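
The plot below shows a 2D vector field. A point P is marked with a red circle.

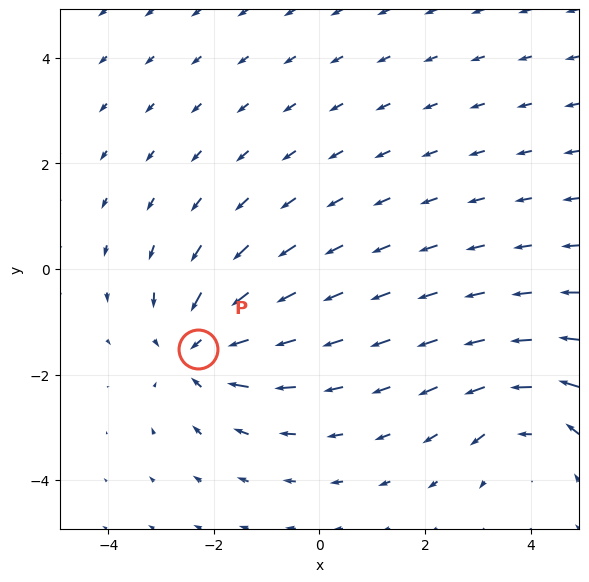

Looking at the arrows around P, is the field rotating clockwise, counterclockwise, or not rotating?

not rotating

Near P at (-2.3, -1.5) the arrows show no circulation. The curl there is ≈0.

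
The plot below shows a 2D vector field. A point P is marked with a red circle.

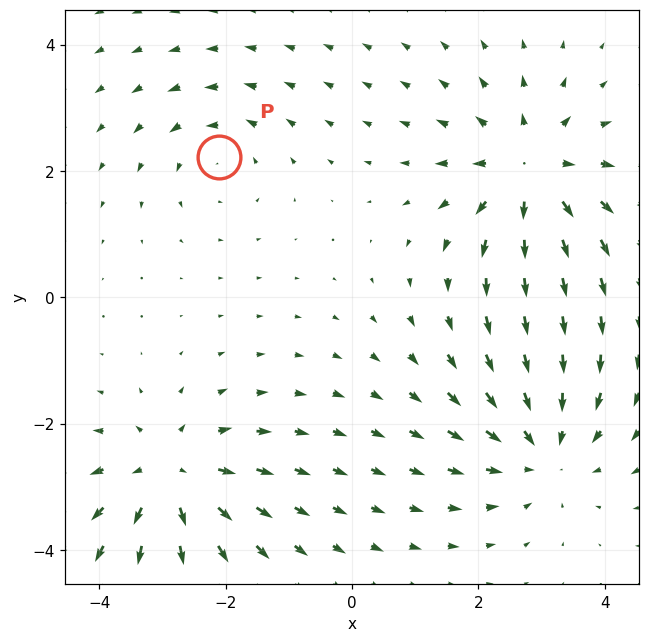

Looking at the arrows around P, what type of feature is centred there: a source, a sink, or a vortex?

At P (-2.1, 2.2) the arrows circulate counterclockwise. Divergence ≈0, curl about +3 — near-zero divergence with nonzero curl is a vortex.

vortex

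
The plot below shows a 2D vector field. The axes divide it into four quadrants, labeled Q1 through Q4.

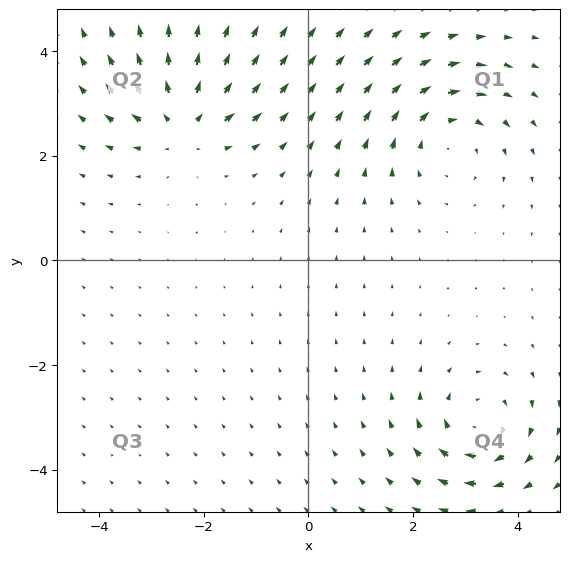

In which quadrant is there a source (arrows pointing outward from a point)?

Q2

The source sits at approximately (-2.4, 2.7), which lies in quadrant Q2. The divergence there is about +6, positive as expected for a source.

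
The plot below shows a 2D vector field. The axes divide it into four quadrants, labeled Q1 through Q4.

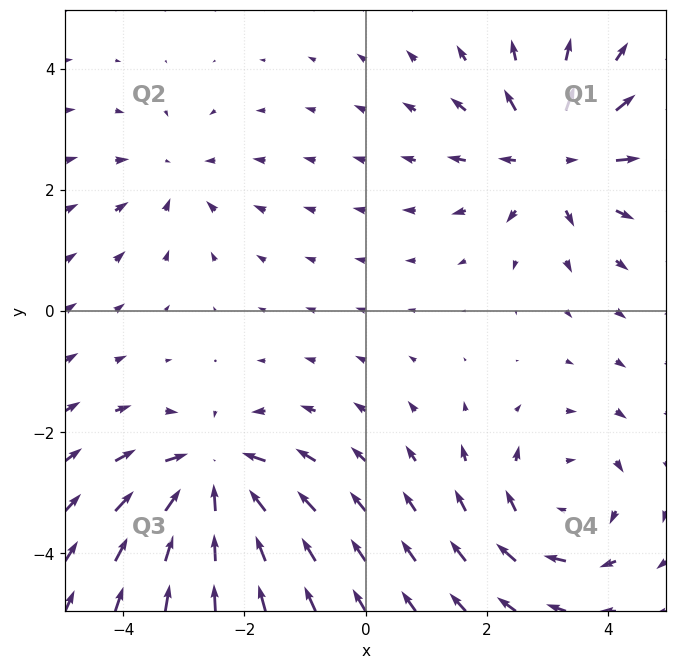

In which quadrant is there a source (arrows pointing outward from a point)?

Q1

The source sits at approximately (3.1, 2.6), which lies in quadrant Q1. The divergence there is about +5, positive as expected for a source.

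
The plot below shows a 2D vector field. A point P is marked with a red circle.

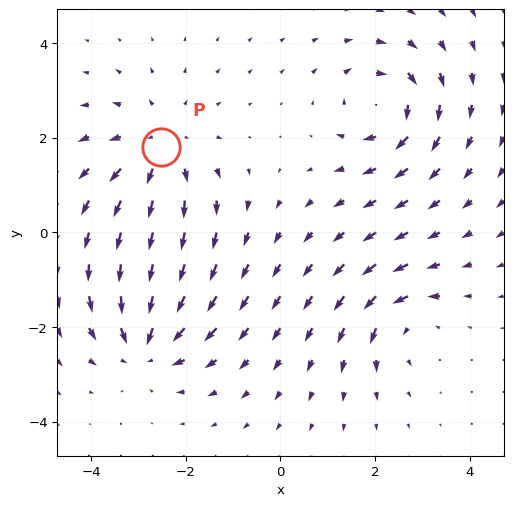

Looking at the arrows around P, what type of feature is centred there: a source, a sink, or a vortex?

At P (-2.5, 1.8) the arrows spread outward. Divergence about +3, curl ≈0 — positive divergence with near-zero curl is a source.

source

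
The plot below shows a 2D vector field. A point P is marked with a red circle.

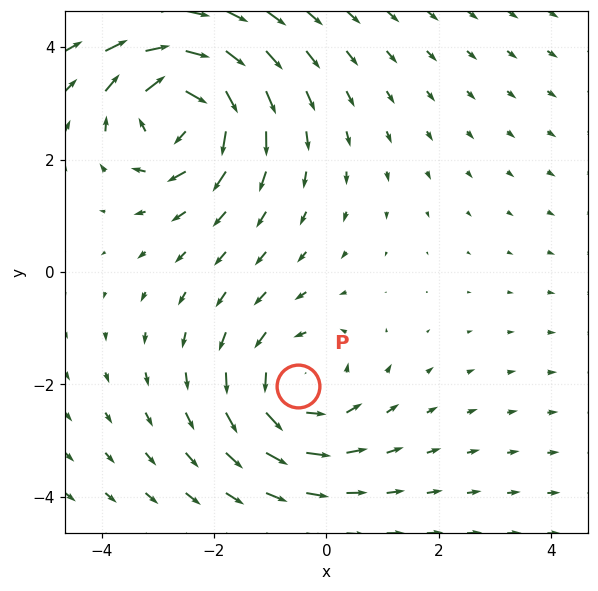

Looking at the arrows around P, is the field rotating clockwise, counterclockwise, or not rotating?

Near P at (-0.5, -2.0) the arrows circulate counterclockwise. The curl (z-component) there is about +2; positive curl means counterclockwise rotation.

counterclockwise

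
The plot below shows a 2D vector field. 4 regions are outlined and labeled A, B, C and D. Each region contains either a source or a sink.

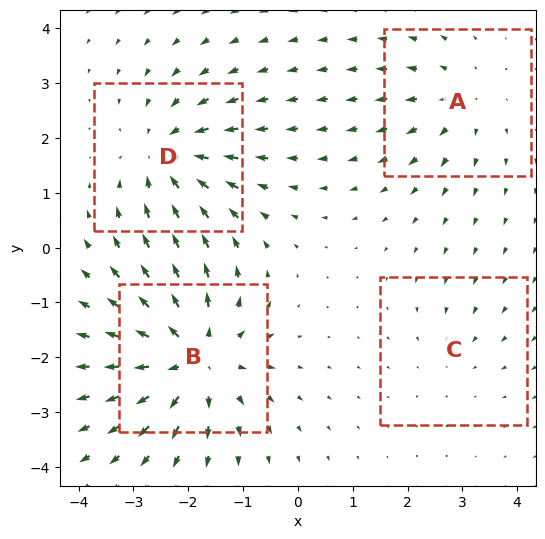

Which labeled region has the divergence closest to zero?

Divergence at each region's feature centre — A: about +3, B: about +7, C: about -2, D: about -5. Region C is closest to zero.

C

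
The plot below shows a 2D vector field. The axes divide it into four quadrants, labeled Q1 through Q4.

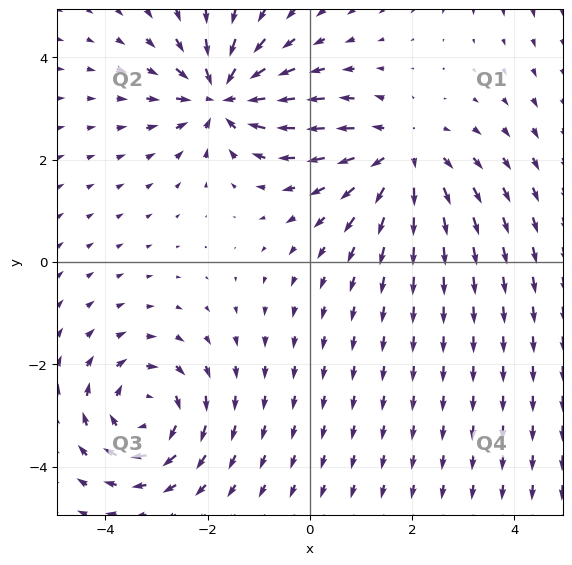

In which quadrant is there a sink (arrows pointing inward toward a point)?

The sink sits at approximately (-1.7, 3.2), which lies in quadrant Q2. The divergence there is about -6, negative as expected for a sink.

Q2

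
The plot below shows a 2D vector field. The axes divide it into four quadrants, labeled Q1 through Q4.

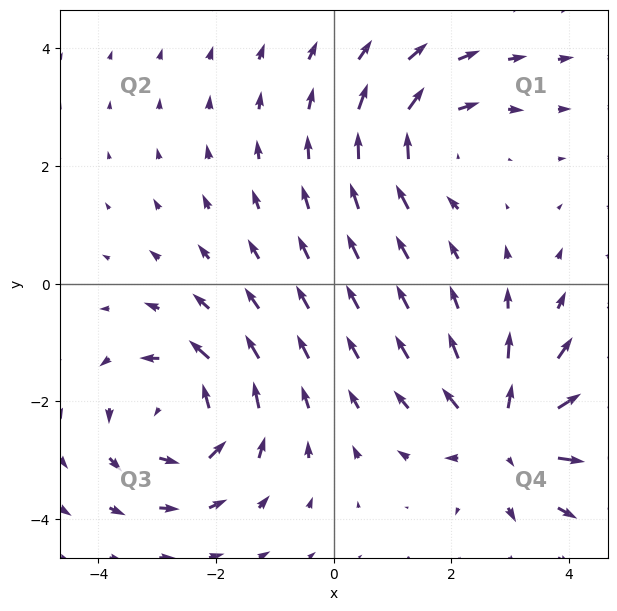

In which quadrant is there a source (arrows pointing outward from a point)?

Q4

The source sits at approximately (3.0, -2.6), which lies in quadrant Q4. The divergence there is about +5, positive as expected for a source.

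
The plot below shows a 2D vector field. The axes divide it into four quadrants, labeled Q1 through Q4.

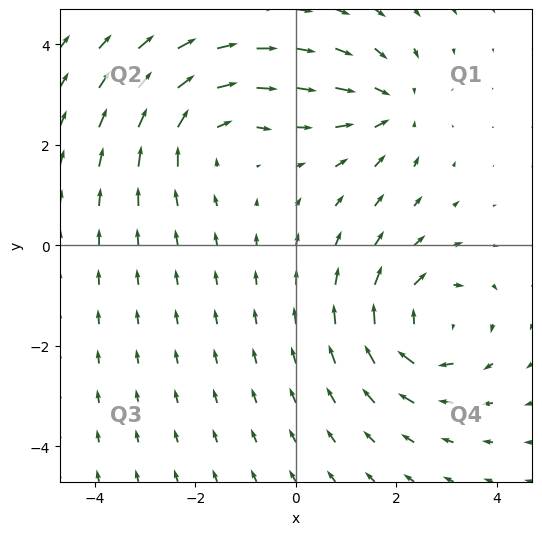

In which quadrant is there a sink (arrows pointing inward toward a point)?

The sink sits at approximately (1.9, 2.8), which lies in quadrant Q1. The divergence there is about -4, negative as expected for a sink.

Q1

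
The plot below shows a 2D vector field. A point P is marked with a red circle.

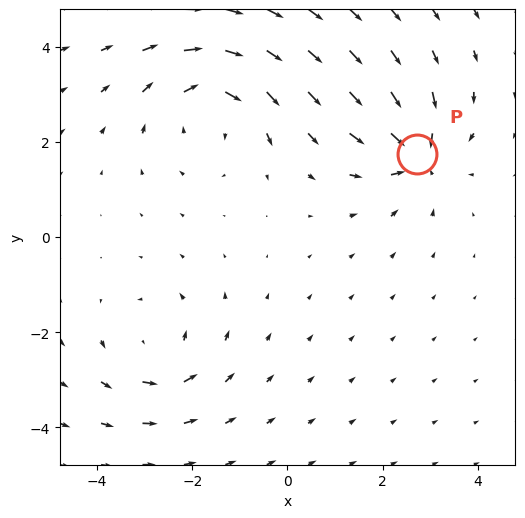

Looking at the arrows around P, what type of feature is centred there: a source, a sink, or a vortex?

sink

At P (2.7, 1.7) the arrows converge inward. Divergence about -5, curl ≈0 — negative divergence with near-zero curl is a sink.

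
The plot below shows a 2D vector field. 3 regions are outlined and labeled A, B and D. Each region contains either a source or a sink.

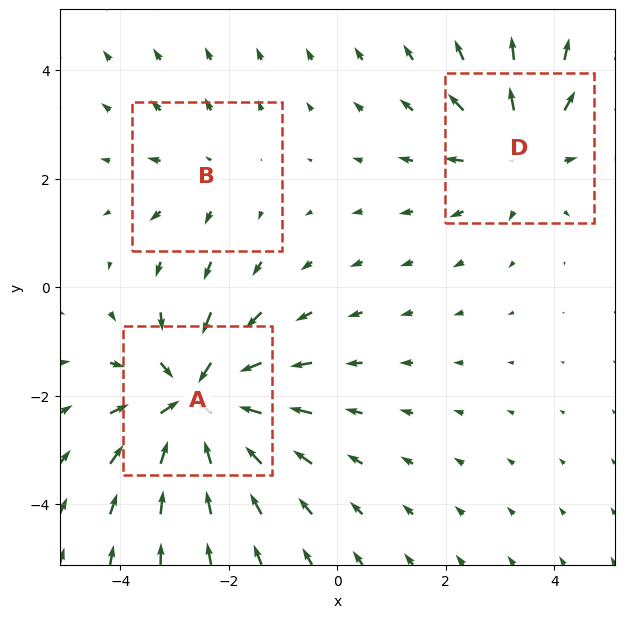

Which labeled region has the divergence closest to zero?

B

Divergence at each region's feature centre — A: about -5, B: about +2, D: about +3. Region B is closest to zero.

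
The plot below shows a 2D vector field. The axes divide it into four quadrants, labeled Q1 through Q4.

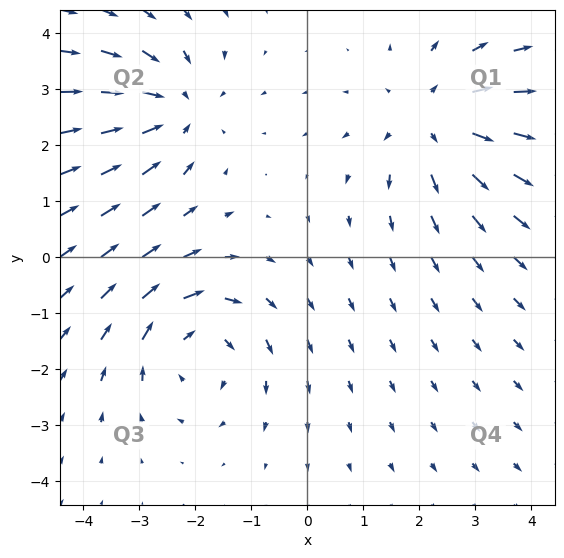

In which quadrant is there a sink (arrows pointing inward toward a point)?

Q2

The sink sits at approximately (-2.4, 2.6), which lies in quadrant Q2. The divergence there is about -3, negative as expected for a sink.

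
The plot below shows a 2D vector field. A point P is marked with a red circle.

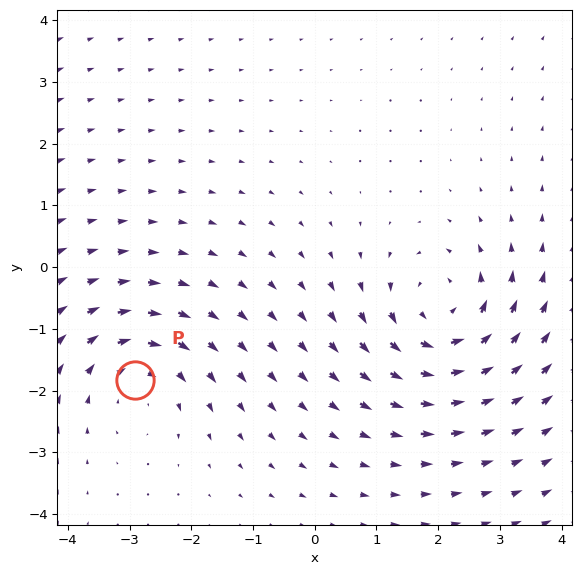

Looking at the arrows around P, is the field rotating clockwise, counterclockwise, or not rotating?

clockwise

Near P at (-2.9, -1.8) the arrows circulate clockwise. The curl (z-component) there is about -3; negative curl means clockwise rotation.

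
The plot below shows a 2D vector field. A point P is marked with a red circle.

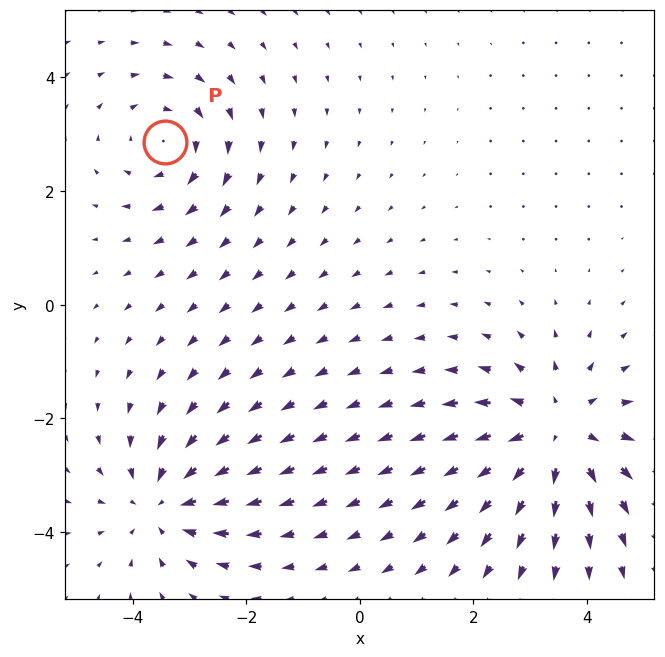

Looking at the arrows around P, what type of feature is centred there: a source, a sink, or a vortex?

At P (-3.4, 2.9) the arrows circulate clockwise. Divergence ≈0, curl about -3 — near-zero divergence with nonzero curl is a vortex.

vortex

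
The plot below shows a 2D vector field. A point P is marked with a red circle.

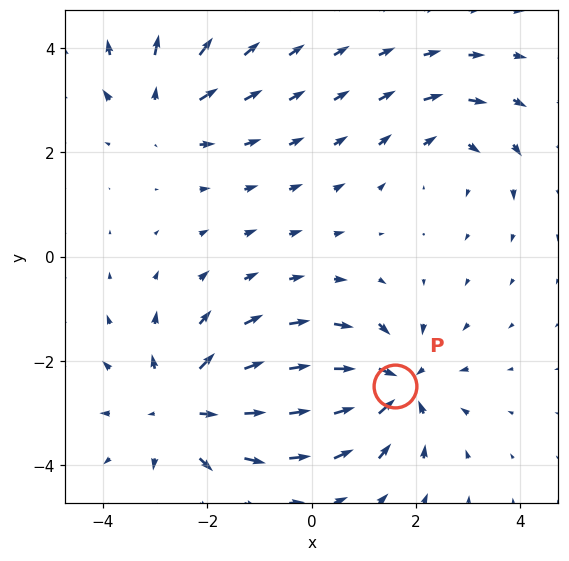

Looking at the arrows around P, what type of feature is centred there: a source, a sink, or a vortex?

sink

At P (1.6, -2.5) the arrows converge inward. Divergence about -5, curl ≈0 — negative divergence with near-zero curl is a sink.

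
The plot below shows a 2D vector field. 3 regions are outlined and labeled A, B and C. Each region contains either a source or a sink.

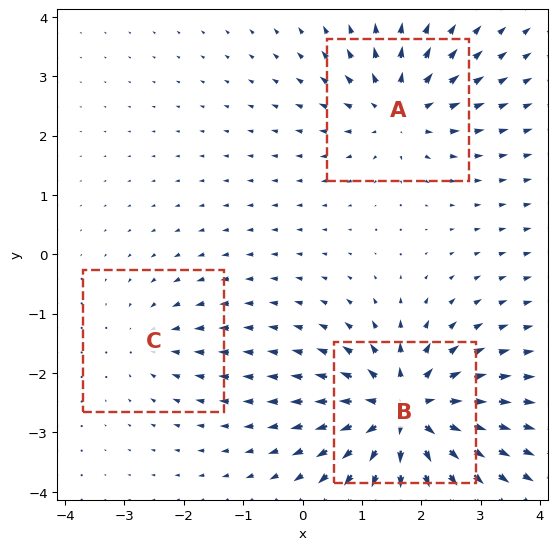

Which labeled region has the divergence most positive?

Divergence at each region's feature centre — A: about +4, B: about +6, C: about -2. Region B is most positive.

B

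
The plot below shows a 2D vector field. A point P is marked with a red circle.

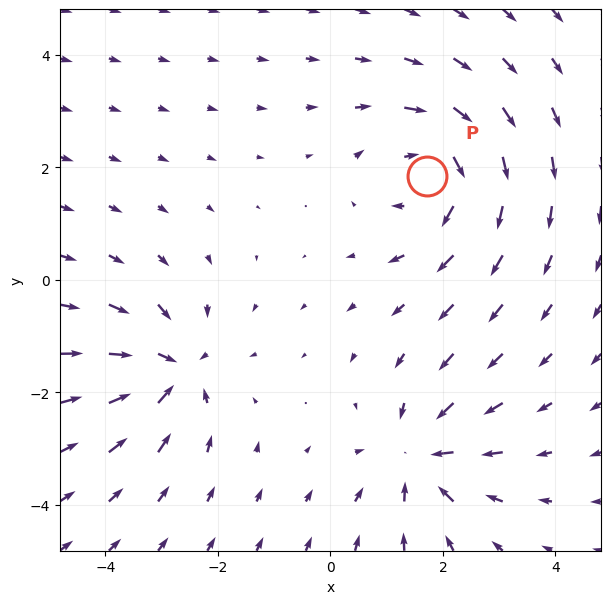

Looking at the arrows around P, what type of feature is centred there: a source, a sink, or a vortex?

vortex

At P (1.7, 1.8) the arrows circulate clockwise. Divergence ≈0, curl about -3 — near-zero divergence with nonzero curl is a vortex.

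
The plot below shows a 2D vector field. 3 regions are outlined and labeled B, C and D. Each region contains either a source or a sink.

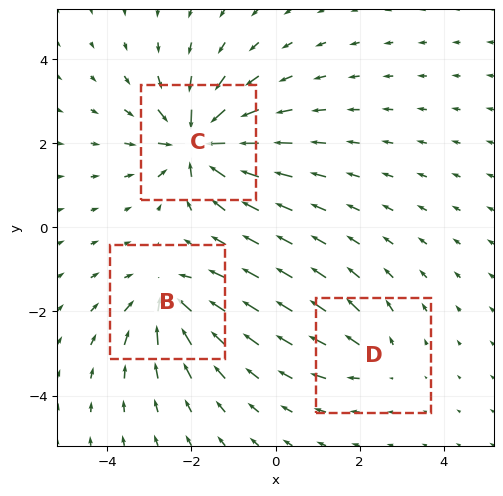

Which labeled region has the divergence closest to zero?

D

Divergence at each region's feature centre — B: about -4, C: about -7, D: about +3. Region D is closest to zero.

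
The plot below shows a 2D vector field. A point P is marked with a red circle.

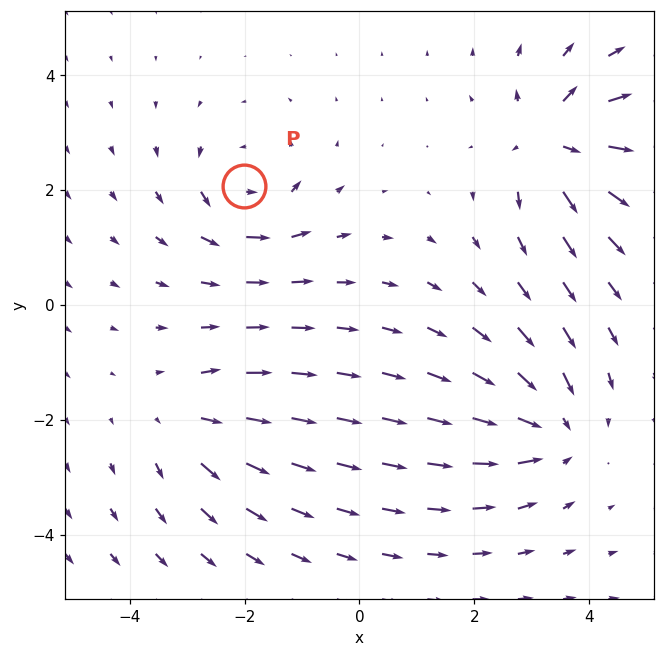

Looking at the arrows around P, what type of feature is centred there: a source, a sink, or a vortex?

vortex

At P (-2.0, 2.1) the arrows circulate counterclockwise. Divergence ≈0, curl about +4 — near-zero divergence with nonzero curl is a vortex.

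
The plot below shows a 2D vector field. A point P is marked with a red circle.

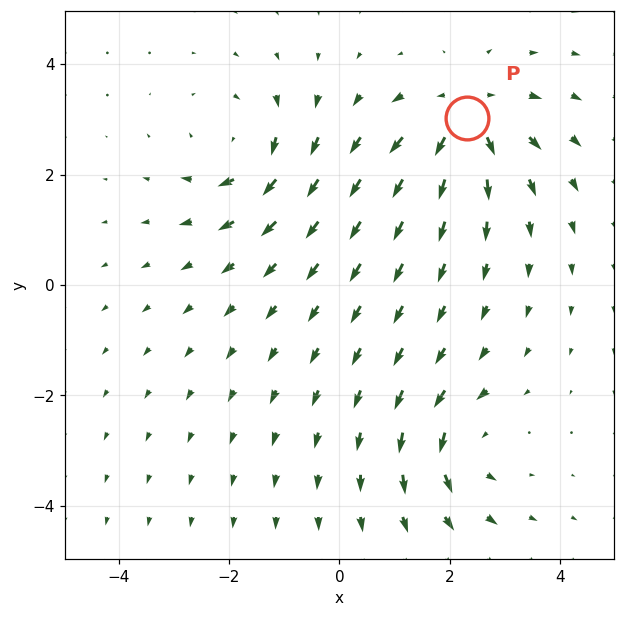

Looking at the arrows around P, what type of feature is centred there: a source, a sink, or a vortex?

source

At P (2.3, 3.0) the arrows spread outward. Divergence about +5, curl ≈0 — positive divergence with near-zero curl is a source.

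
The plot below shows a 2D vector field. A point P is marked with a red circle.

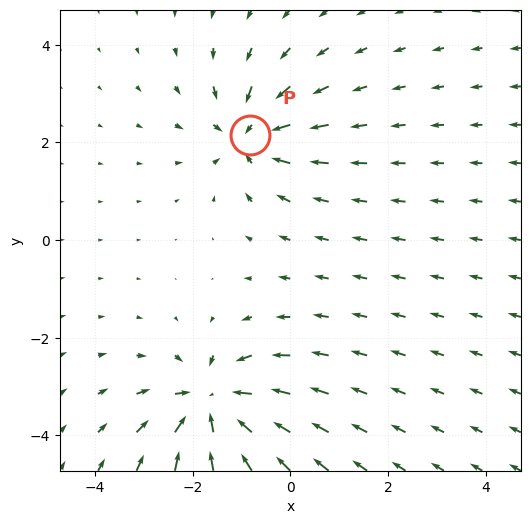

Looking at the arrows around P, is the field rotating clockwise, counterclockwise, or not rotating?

not rotating

Near P at (-0.8, 2.1) the arrows show no circulation. The curl there is ≈0.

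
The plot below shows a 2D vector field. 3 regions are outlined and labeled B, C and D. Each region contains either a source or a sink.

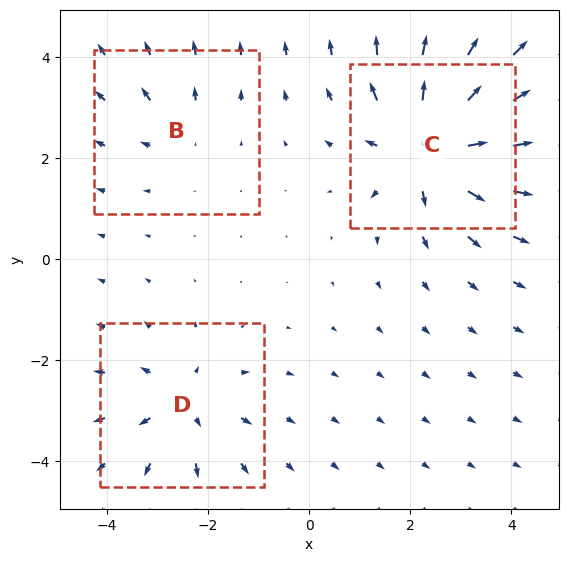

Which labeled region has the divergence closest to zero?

Divergence at each region's feature centre — B: about +2, C: about +5, D: about +3. Region B is closest to zero.

B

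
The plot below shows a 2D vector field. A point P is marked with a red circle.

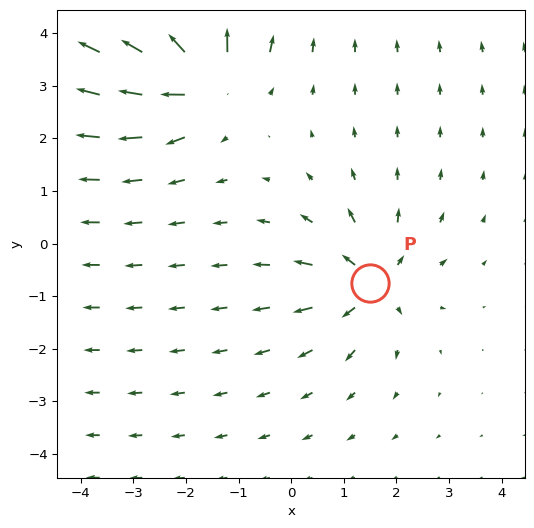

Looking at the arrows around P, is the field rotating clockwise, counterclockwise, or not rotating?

not rotating

Near P at (1.5, -0.7) the arrows show no circulation. The curl there is ≈0.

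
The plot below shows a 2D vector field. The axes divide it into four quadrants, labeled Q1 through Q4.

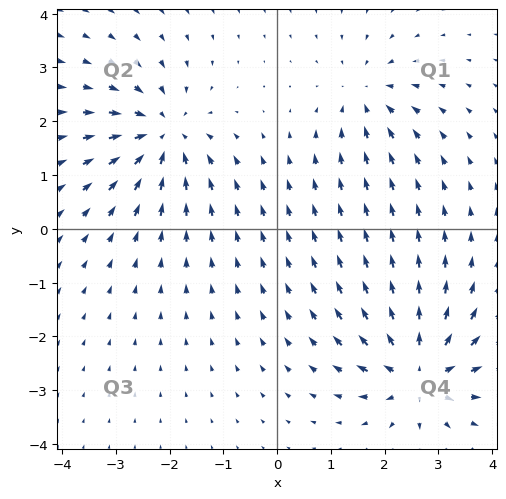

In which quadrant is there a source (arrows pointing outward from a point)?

Q4

The source sits at approximately (2.6, -2.7), which lies in quadrant Q4. The divergence there is about +7, positive as expected for a source.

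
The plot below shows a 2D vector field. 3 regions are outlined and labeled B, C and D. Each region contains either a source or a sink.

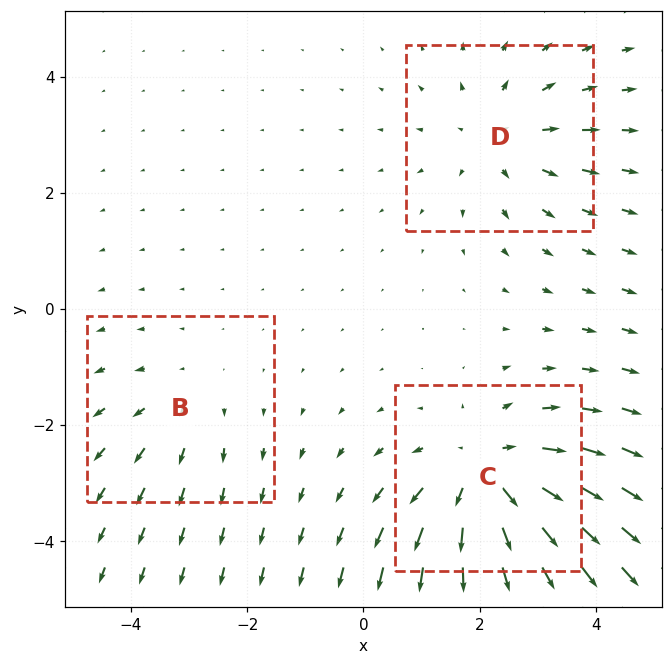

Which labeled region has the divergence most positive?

Divergence at each region's feature centre — B: about +2, C: about +4, D: about +3. Region C is most positive.

C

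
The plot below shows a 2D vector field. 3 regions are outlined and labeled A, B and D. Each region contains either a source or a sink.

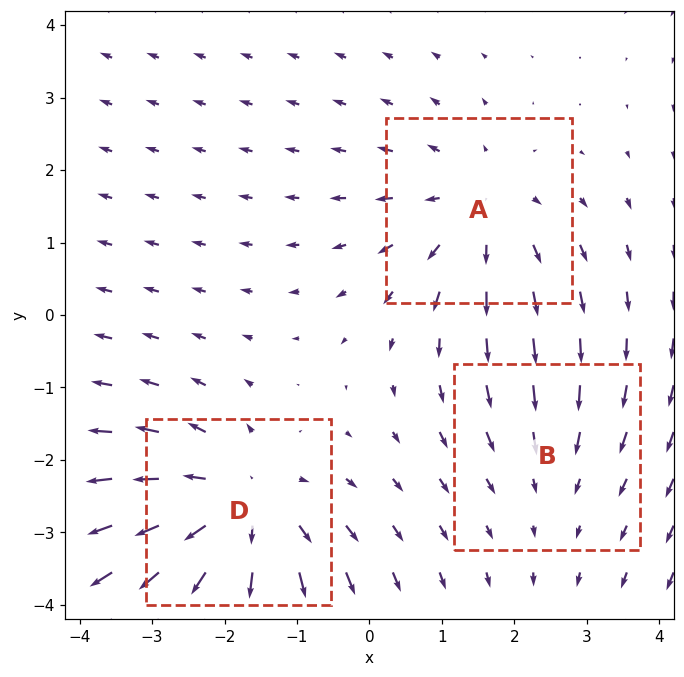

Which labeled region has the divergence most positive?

Divergence at each region's feature centre — A: about +3, B: about -2, D: about +4. Region D is most positive.

D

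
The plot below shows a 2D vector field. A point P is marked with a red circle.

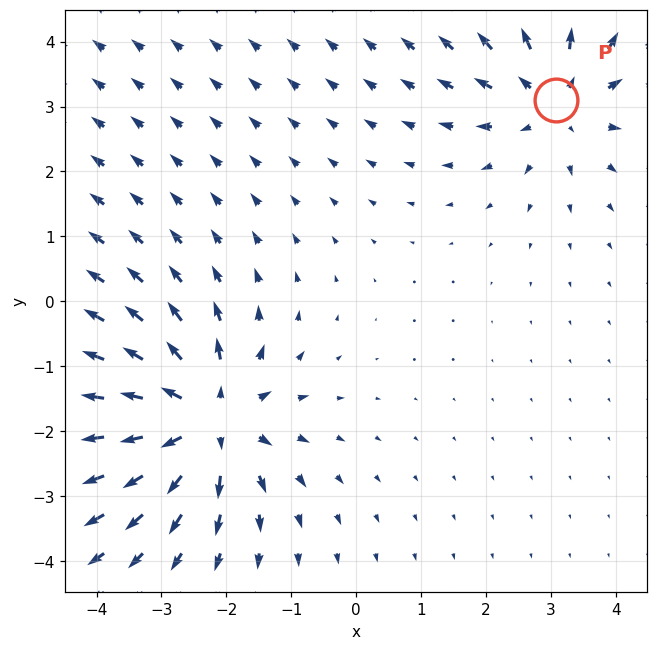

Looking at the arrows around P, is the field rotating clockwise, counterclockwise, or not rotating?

not rotating

Near P at (3.1, 3.1) the arrows show no circulation. The curl there is ≈0.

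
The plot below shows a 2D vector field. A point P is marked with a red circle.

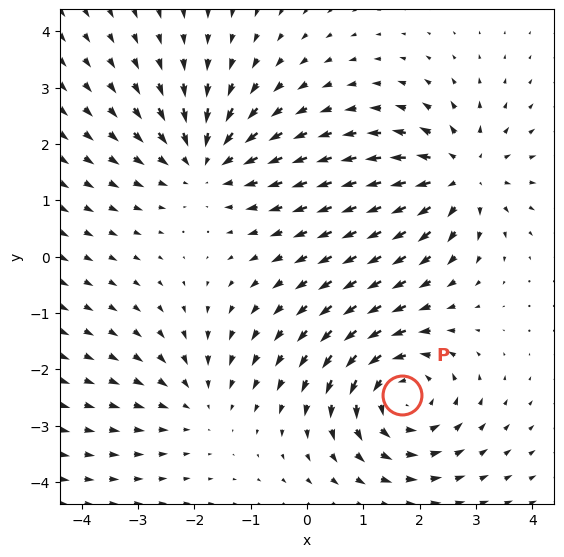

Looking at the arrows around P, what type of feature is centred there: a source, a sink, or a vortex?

vortex

At P (1.7, -2.5) the arrows circulate counterclockwise. Divergence ≈0, curl about +5 — near-zero divergence with nonzero curl is a vortex.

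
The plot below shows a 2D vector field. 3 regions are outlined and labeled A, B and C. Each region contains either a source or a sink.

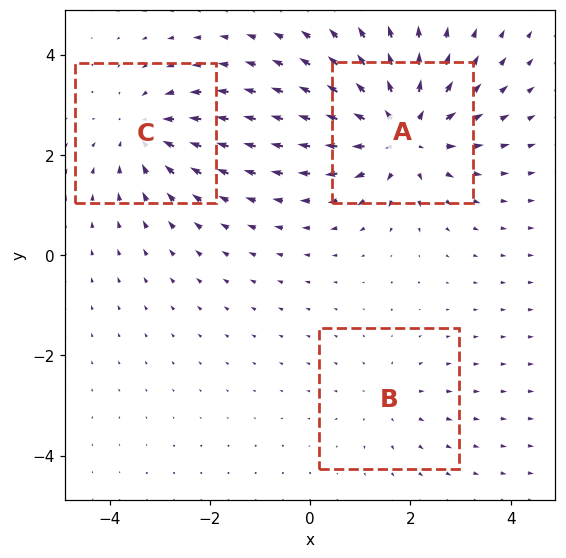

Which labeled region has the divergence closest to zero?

B

Divergence at each region's feature centre — A: about +5, B: about +2, C: about -3. Region B is closest to zero.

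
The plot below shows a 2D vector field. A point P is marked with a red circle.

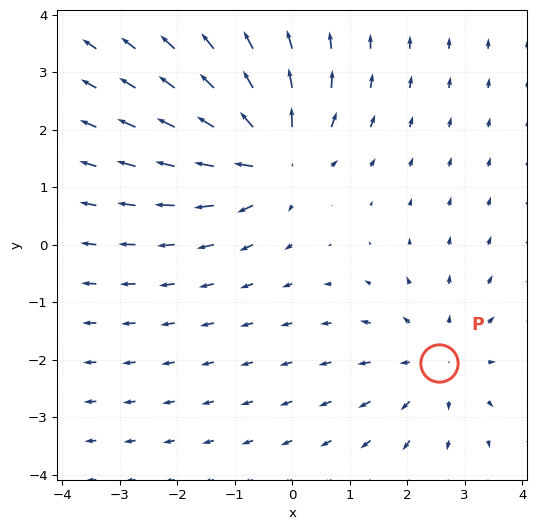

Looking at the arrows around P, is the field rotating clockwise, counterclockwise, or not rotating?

not rotating

Near P at (2.5, -2.1) the arrows show no circulation. The curl there is ≈0.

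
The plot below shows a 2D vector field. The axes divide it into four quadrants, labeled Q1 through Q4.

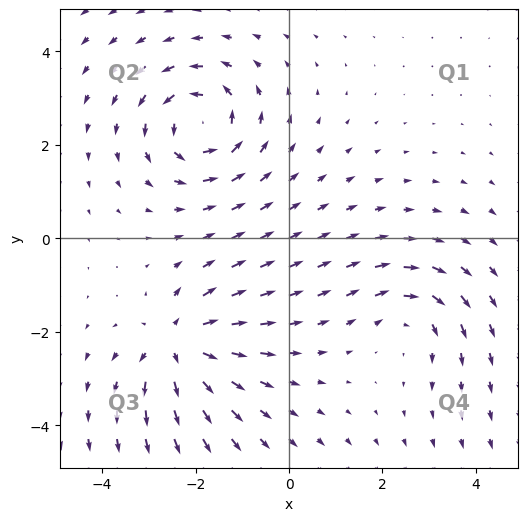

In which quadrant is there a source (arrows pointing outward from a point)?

The source sits at approximately (-2.4, -2.3), which lies in quadrant Q3. The divergence there is about +5, positive as expected for a source.

Q3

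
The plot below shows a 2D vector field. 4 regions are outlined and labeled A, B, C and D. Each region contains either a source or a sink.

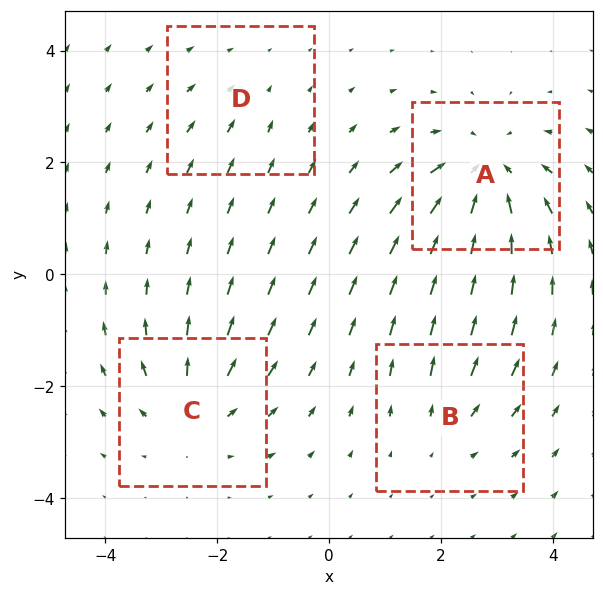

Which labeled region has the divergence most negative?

A

Divergence at each region's feature centre — A: about -6, B: about +3, C: about +5, D: about -2. Region A is most negative.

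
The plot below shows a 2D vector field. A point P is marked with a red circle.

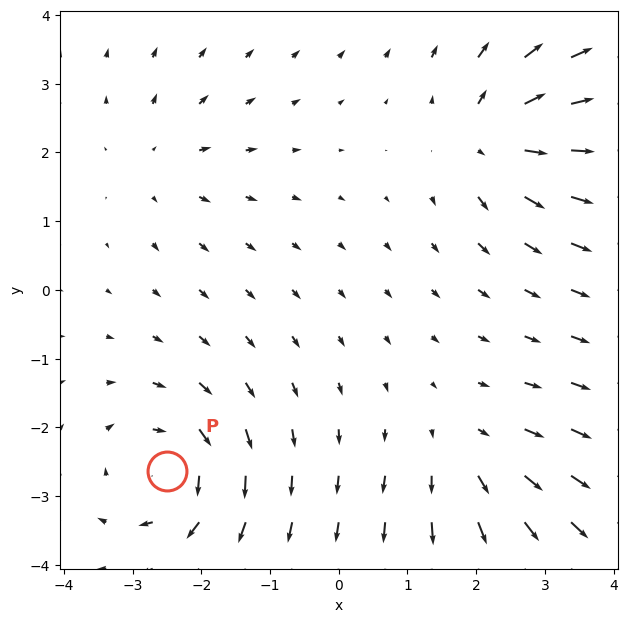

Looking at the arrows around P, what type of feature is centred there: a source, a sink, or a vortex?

At P (-2.5, -2.6) the arrows circulate clockwise. Divergence ≈0, curl about -5 — near-zero divergence with nonzero curl is a vortex.

vortex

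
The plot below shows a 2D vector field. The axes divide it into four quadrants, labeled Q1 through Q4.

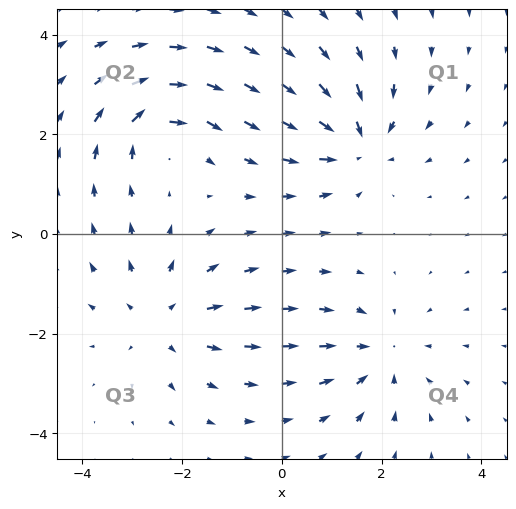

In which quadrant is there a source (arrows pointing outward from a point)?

The source sits at approximately (-2.4, -1.7), which lies in quadrant Q3. The divergence there is about +4, positive as expected for a source.

Q3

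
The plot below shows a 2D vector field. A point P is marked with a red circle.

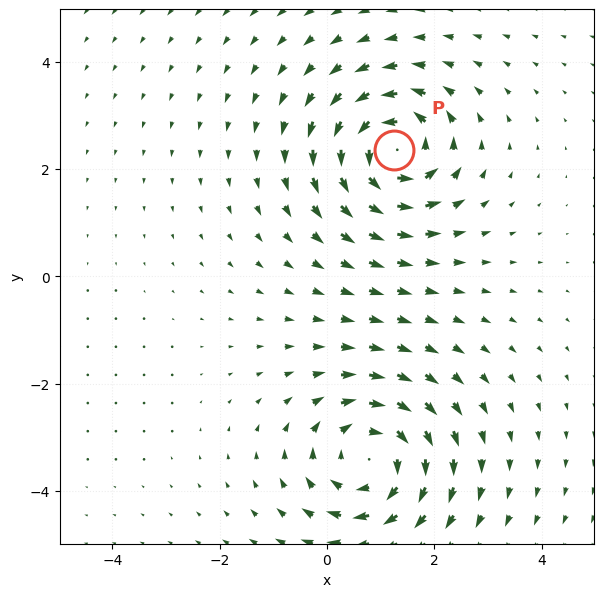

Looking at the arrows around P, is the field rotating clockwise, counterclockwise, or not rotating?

counterclockwise

Near P at (1.2, 2.4) the arrows circulate counterclockwise. The curl (z-component) there is about +6; positive curl means counterclockwise rotation.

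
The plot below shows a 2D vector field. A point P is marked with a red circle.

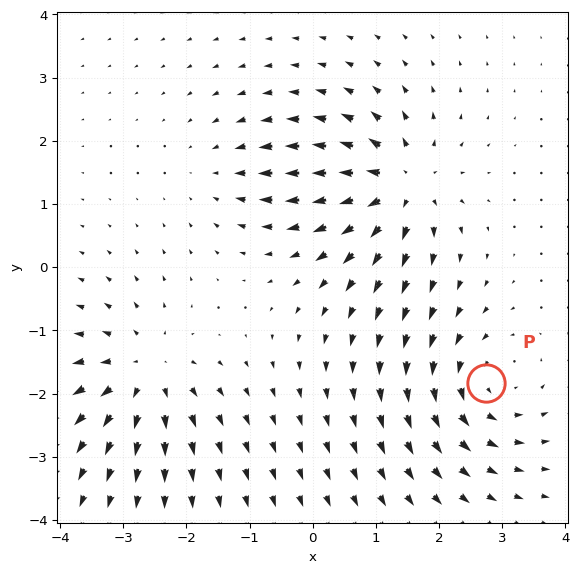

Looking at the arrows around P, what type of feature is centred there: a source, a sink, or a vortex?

vortex

At P (2.7, -1.8) the arrows circulate counterclockwise. Divergence ≈0, curl about +4 — near-zero divergence with nonzero curl is a vortex.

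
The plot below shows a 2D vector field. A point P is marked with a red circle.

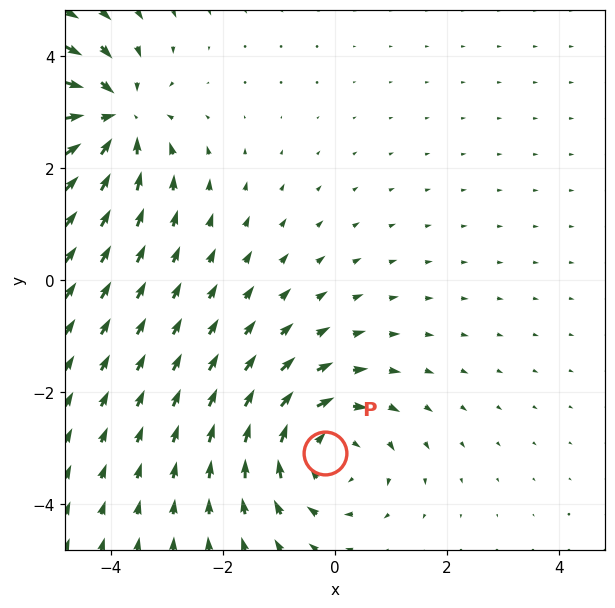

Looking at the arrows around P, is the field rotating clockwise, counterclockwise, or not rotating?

clockwise

Near P at (-0.2, -3.1) the arrows circulate clockwise. The curl (z-component) there is about -4; negative curl means clockwise rotation.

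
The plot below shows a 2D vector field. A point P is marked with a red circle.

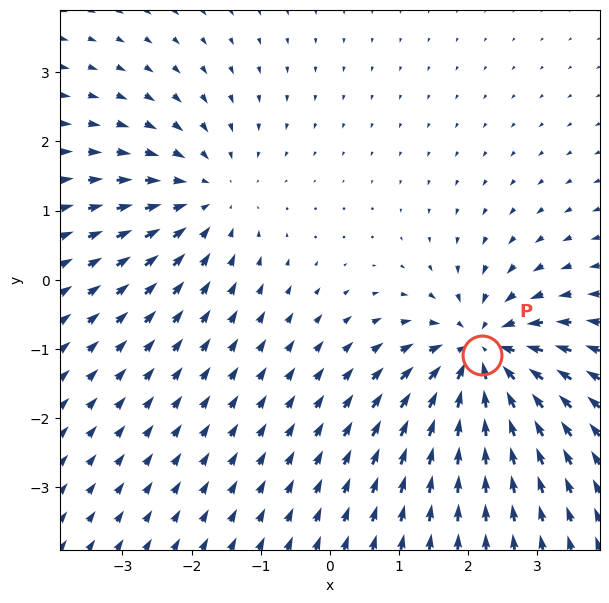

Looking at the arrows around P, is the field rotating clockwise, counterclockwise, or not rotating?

not rotating

Near P at (2.2, -1.1) the arrows show no circulation. The curl there is ≈0.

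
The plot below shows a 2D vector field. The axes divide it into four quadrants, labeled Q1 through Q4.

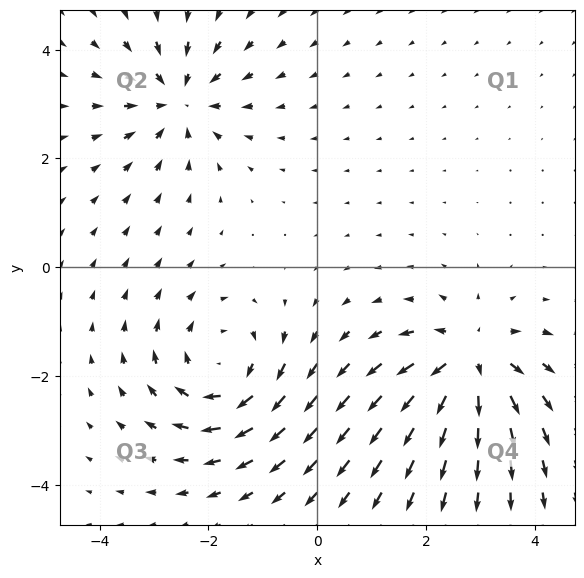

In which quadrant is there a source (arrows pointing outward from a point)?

Q4

The source sits at approximately (2.8, -1.7), which lies in quadrant Q4. The divergence there is about +6, positive as expected for a source.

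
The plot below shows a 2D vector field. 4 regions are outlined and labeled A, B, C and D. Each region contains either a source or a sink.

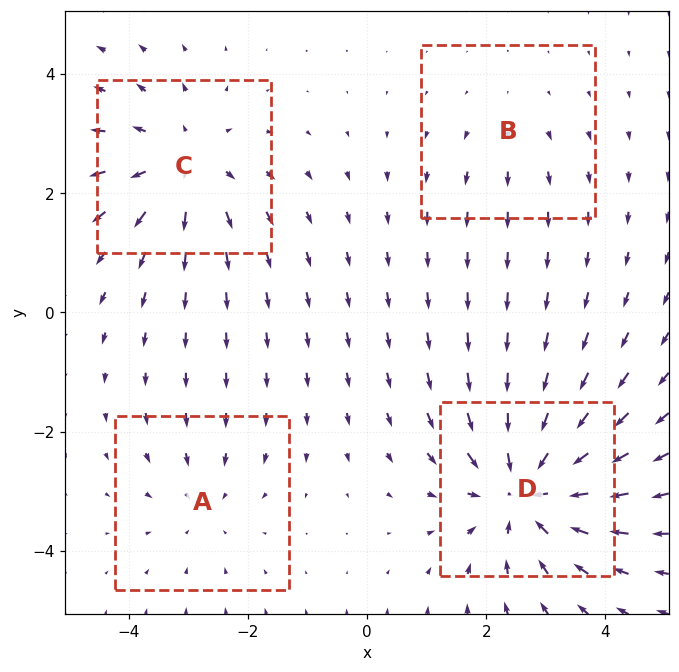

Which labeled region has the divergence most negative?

D

Divergence at each region's feature centre — A: about -3, B: about +2, C: about +5, D: about -6. Region D is most negative.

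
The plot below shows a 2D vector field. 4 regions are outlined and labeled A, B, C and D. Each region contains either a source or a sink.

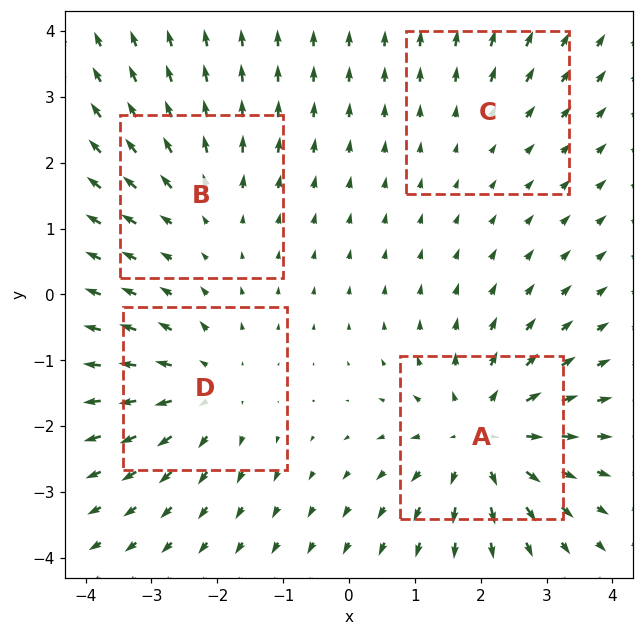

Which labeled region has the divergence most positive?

A

Divergence at each region's feature centre — A: about +6, B: about +3, C: about +2, D: about +5. Region A is most positive.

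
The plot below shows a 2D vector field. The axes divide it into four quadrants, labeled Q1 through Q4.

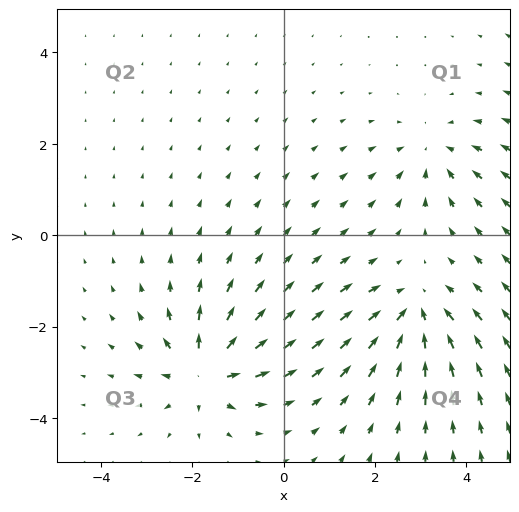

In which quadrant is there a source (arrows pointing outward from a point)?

The source sits at approximately (-1.7, -3.0), which lies in quadrant Q3. The divergence there is about +6, positive as expected for a source.

Q3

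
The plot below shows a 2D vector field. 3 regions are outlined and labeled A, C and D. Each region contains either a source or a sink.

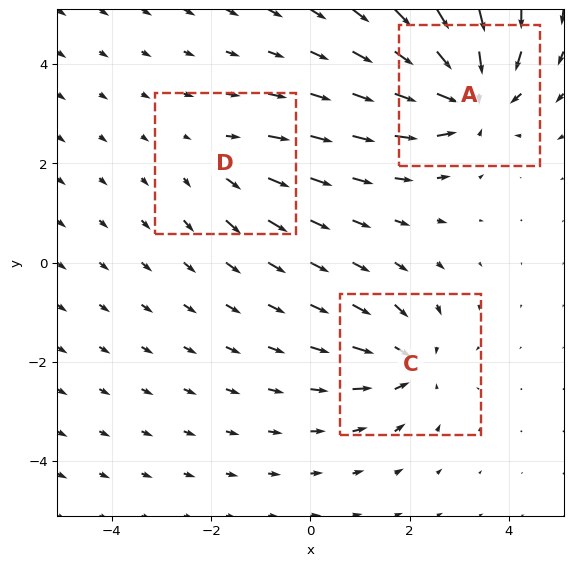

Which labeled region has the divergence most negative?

Divergence at each region's feature centre — A: about -6, C: about -4, D: about +2. Region A is most negative.

A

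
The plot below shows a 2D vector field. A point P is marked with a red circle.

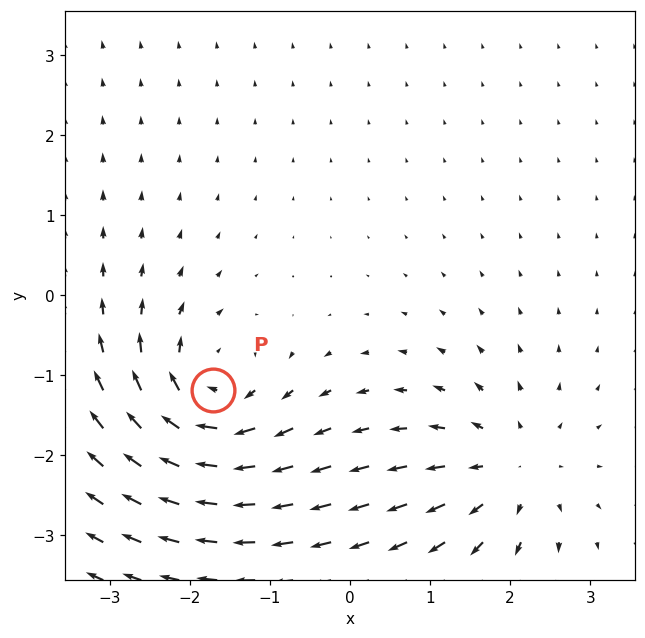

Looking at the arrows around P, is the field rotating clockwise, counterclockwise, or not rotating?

Near P at (-1.7, -1.2) the arrows circulate clockwise. The curl (z-component) there is about -7; negative curl means clockwise rotation.

clockwise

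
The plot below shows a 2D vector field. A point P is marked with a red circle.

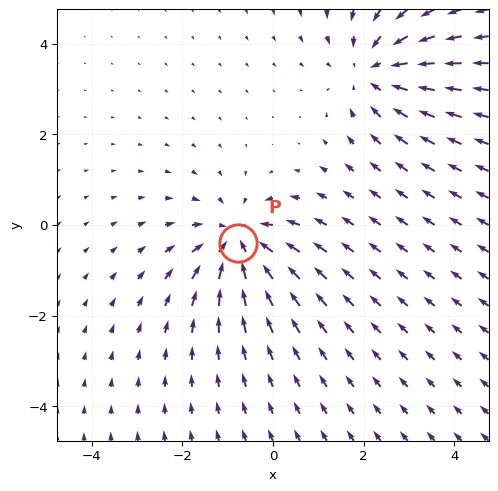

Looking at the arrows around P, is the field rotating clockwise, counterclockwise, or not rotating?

Near P at (-0.8, -0.4) the arrows show no circulation. The curl there is ≈0.

not rotating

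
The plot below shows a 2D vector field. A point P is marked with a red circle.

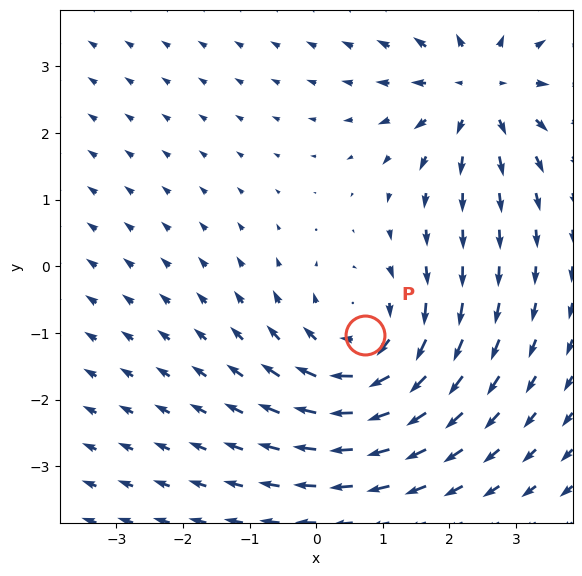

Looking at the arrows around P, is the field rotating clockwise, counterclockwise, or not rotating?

clockwise

Near P at (0.7, -1.0) the arrows circulate clockwise. The curl (z-component) there is about -3; negative curl means clockwise rotation.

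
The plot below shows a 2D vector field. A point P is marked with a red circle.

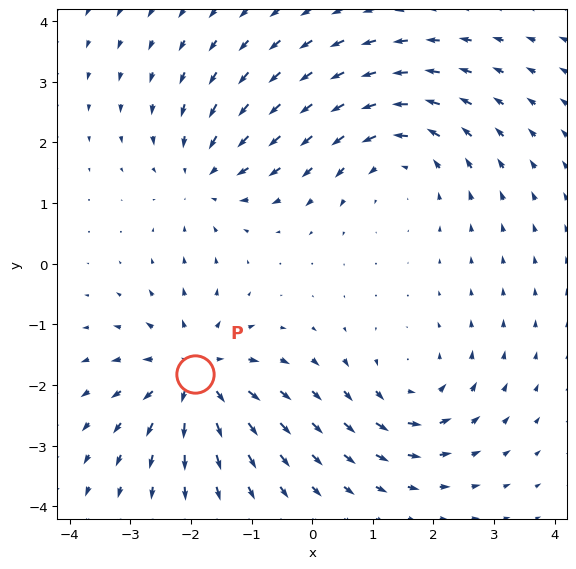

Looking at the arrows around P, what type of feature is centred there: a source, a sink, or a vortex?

source

At P (-1.9, -1.8) the arrows spread outward. Divergence about +5, curl ≈0 — positive divergence with near-zero curl is a source.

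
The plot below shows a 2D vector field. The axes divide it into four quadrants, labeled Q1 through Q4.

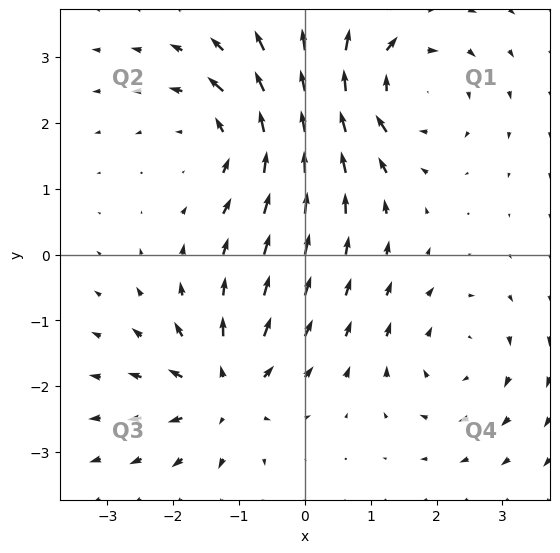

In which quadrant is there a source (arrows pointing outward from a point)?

Q3

The source sits at approximately (-1.2, -2.1), which lies in quadrant Q3. The divergence there is about +5, positive as expected for a source.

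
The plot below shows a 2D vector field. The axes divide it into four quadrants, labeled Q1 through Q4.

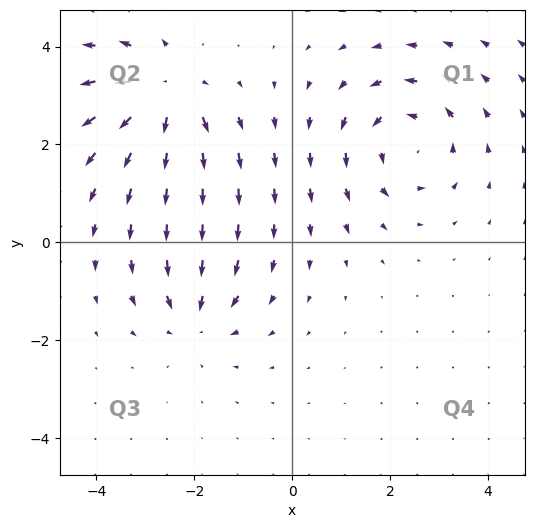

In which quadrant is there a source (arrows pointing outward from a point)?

Q2

The source sits at approximately (-2.6, 3.0), which lies in quadrant Q2. The divergence there is about +5, positive as expected for a source.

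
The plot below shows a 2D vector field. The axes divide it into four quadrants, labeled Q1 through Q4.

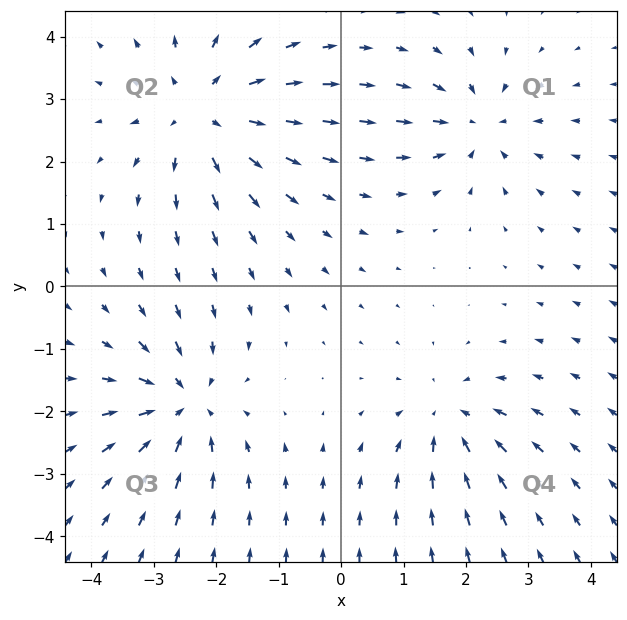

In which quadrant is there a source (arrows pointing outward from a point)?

Q2

The source sits at approximately (-2.2, 2.8), which lies in quadrant Q2. The divergence there is about +4, positive as expected for a source.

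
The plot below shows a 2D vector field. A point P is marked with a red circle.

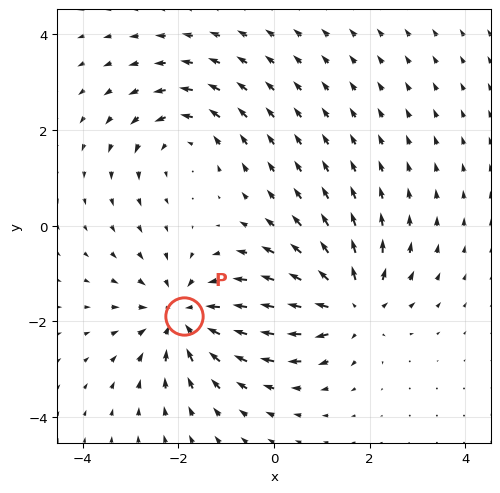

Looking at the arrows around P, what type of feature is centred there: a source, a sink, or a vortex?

At P (-1.9, -1.9) the arrows converge inward. Divergence about -4, curl ≈0 — negative divergence with near-zero curl is a sink.

sink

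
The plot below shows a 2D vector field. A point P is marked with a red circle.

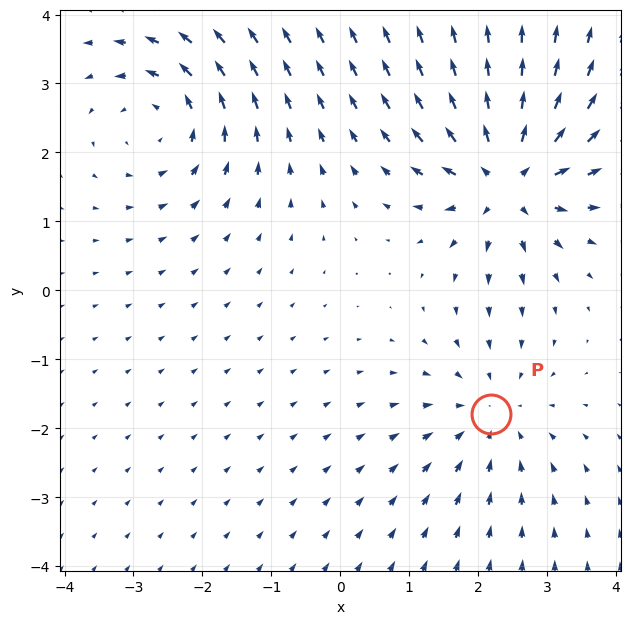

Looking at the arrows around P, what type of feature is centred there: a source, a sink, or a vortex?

At P (2.2, -1.8) the arrows converge inward. Divergence about -2, curl ≈0 — negative divergence with near-zero curl is a sink.

sink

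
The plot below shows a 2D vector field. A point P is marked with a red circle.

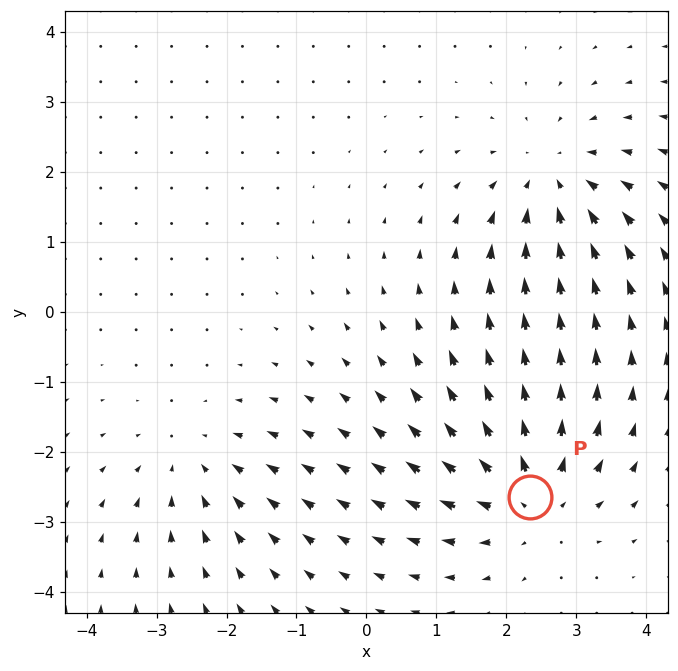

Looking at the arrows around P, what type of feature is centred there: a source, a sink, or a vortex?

At P (2.3, -2.7) the arrows spread outward. Divergence about +5, curl ≈0 — positive divergence with near-zero curl is a source.

source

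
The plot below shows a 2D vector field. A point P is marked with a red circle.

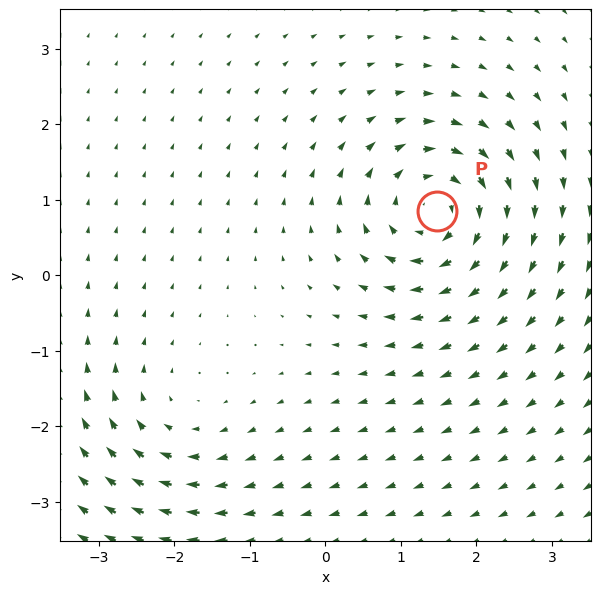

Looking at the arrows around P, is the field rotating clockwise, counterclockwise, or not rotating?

clockwise

Near P at (1.5, 0.8) the arrows circulate clockwise. The curl (z-component) there is about -5; negative curl means clockwise rotation.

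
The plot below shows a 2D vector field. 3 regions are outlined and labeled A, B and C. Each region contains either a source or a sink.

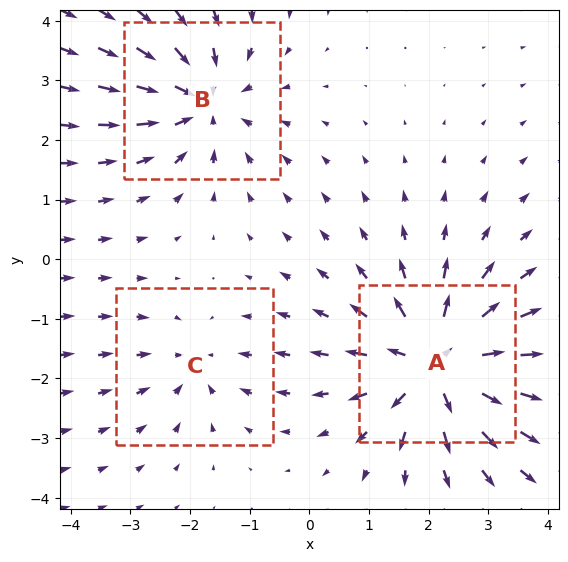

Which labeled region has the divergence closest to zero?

Divergence at each region's feature centre — A: about +5, B: about -4, C: about -2. Region C is closest to zero.

C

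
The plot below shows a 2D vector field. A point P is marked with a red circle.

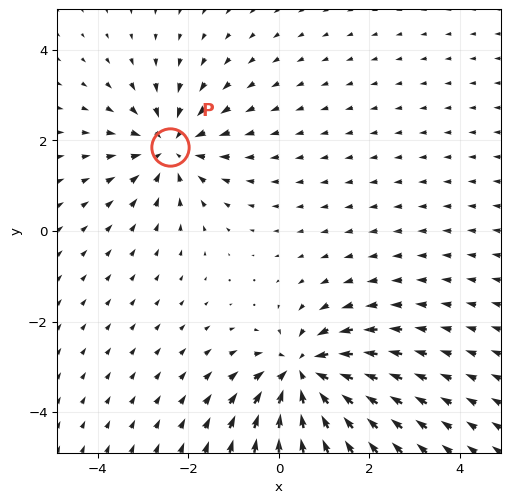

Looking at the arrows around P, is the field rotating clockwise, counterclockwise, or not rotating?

Near P at (-2.4, 1.9) the arrows show no circulation. The curl there is ≈0.

not rotating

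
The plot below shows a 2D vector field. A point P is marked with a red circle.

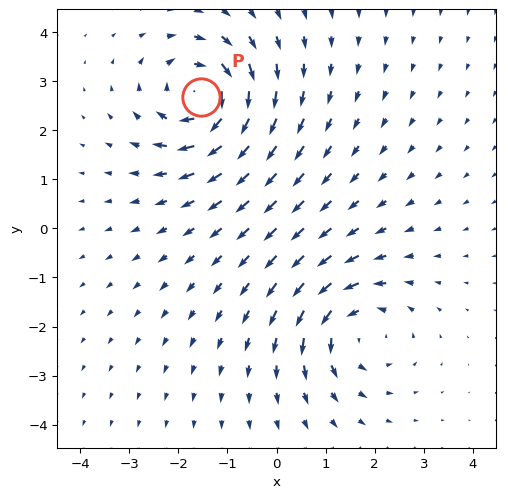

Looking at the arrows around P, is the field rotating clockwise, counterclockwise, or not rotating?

clockwise

Near P at (-1.5, 2.7) the arrows circulate clockwise. The curl (z-component) there is about -5; negative curl means clockwise rotation.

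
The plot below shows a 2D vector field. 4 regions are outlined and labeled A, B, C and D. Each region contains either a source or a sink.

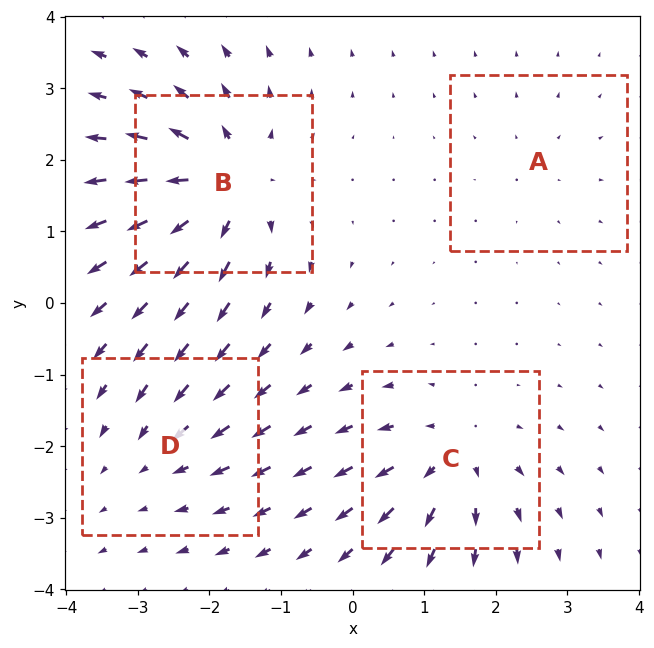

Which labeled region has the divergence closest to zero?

Divergence at each region's feature centre — A: about +2, B: about +8, C: about +6, D: about -3. Region A is closest to zero.

A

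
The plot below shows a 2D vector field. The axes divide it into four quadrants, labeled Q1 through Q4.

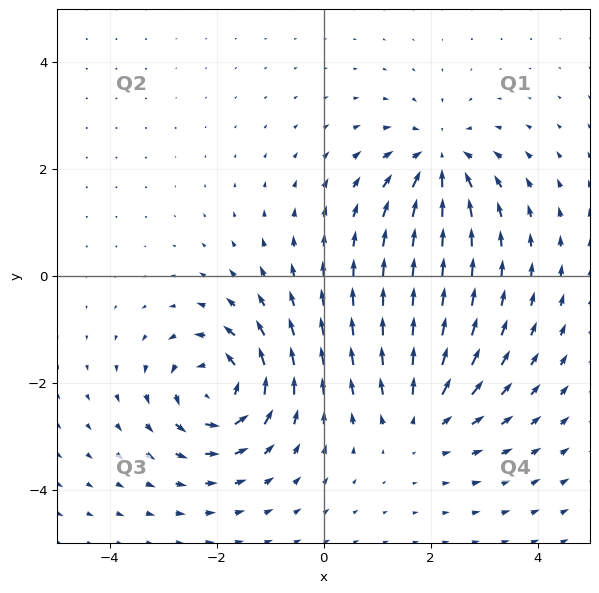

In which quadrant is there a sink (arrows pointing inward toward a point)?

The sink sits at approximately (2.1, 2.1), which lies in quadrant Q1. The divergence there is about -4, negative as expected for a sink.

Q1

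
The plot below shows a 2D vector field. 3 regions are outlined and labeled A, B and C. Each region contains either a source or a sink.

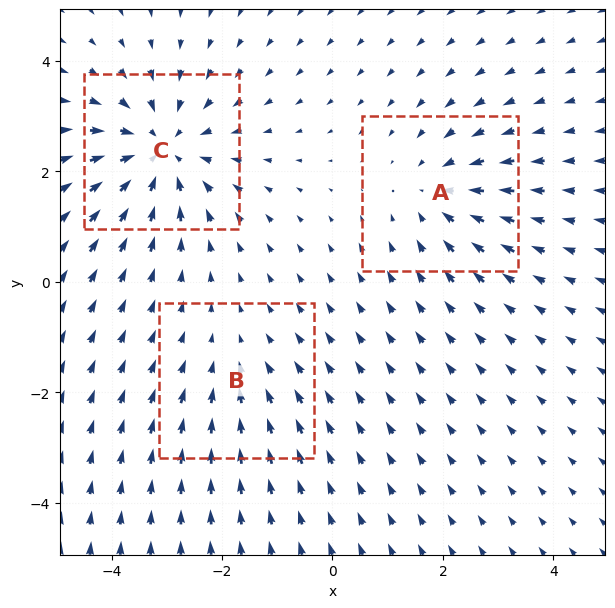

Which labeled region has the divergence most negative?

C

Divergence at each region's feature centre — A: about -3, B: about -2, C: about -4. Region C is most negative.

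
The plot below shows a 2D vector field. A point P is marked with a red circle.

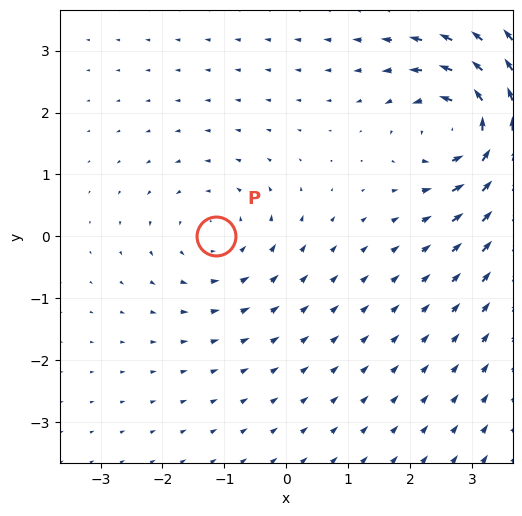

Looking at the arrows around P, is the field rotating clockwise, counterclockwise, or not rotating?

counterclockwise

Near P at (-1.1, 0.0) the arrows circulate counterclockwise. The curl (z-component) there is about +3; positive curl means counterclockwise rotation.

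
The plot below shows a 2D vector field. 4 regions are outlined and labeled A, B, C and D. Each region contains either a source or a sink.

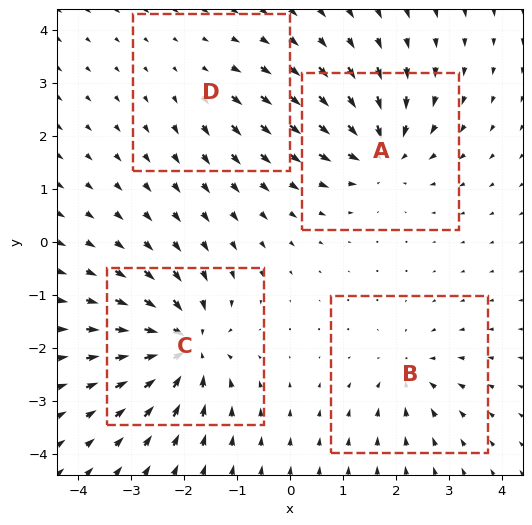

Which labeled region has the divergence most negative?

C

Divergence at each region's feature centre — A: about -6, B: about -4, C: about -8, D: about +3. Region C is most negative.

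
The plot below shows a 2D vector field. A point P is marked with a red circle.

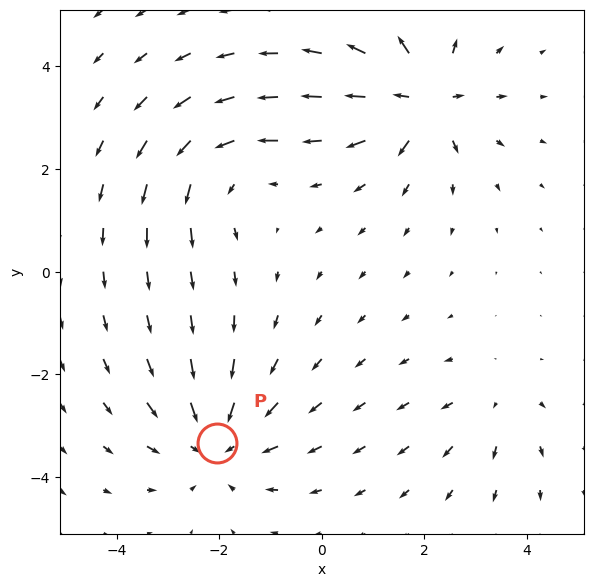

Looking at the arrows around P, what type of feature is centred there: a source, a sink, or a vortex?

sink

At P (-2.0, -3.3) the arrows converge inward. Divergence about -4, curl ≈0 — negative divergence with near-zero curl is a sink.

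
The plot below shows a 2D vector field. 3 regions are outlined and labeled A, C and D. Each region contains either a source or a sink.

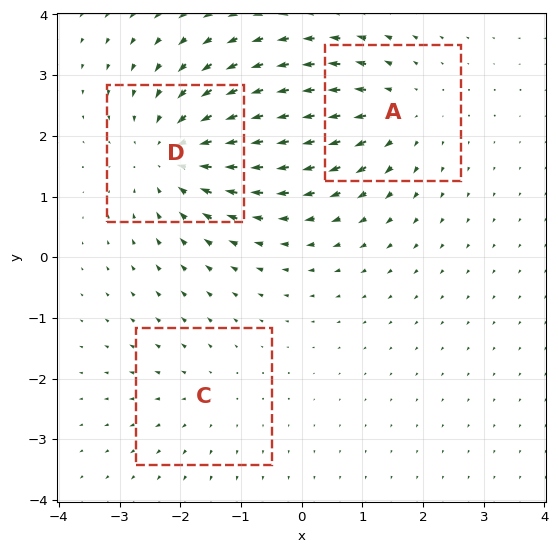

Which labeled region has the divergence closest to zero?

C

Divergence at each region's feature centre — A: about +3, C: about +2, D: about -4. Region C is closest to zero.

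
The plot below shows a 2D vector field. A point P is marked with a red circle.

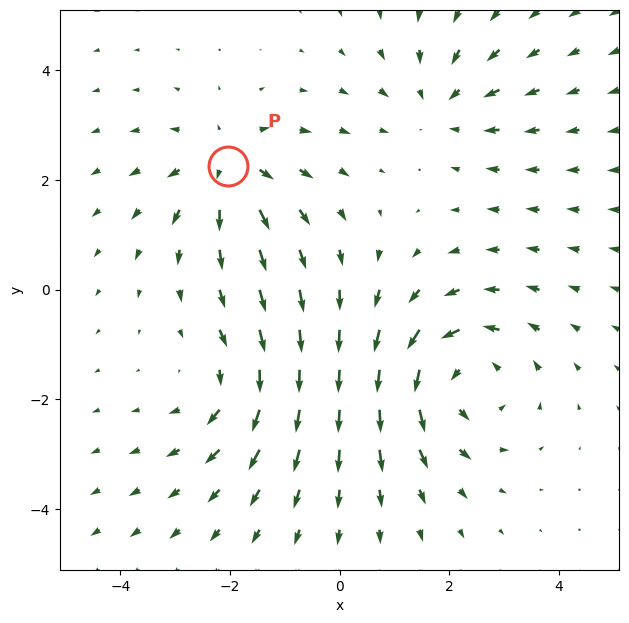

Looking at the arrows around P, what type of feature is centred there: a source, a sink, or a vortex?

source

At P (-2.0, 2.3) the arrows spread outward. Divergence about +4, curl ≈0 — positive divergence with near-zero curl is a source.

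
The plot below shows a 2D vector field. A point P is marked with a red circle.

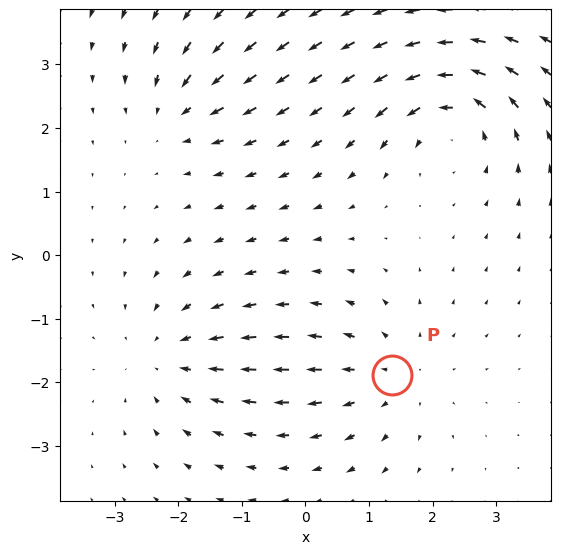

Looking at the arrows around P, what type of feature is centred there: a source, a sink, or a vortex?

source

At P (1.4, -1.9) the arrows spread outward. Divergence about +3, curl ≈0 — positive divergence with near-zero curl is a source.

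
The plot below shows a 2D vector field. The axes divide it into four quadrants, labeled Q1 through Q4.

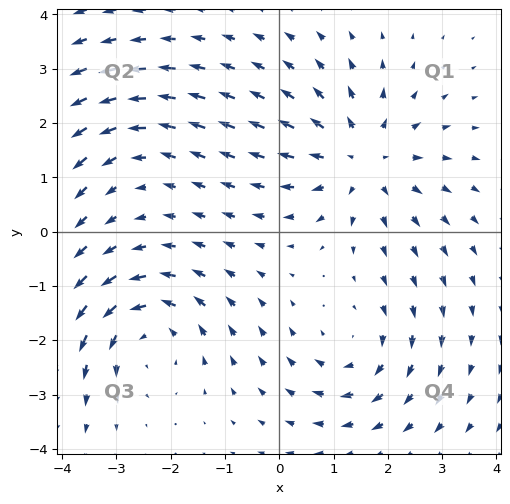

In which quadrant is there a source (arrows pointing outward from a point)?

The source sits at approximately (1.5, 1.3), which lies in quadrant Q1. The divergence there is about +4, positive as expected for a source.

Q1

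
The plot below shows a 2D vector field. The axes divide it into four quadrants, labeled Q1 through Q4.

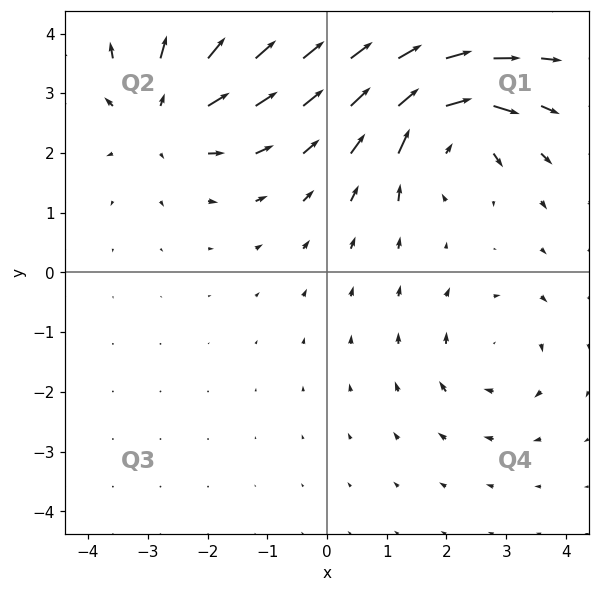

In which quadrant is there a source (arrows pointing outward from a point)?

The source sits at approximately (-2.7, 2.6), which lies in quadrant Q2. The divergence there is about +4, positive as expected for a source.

Q2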